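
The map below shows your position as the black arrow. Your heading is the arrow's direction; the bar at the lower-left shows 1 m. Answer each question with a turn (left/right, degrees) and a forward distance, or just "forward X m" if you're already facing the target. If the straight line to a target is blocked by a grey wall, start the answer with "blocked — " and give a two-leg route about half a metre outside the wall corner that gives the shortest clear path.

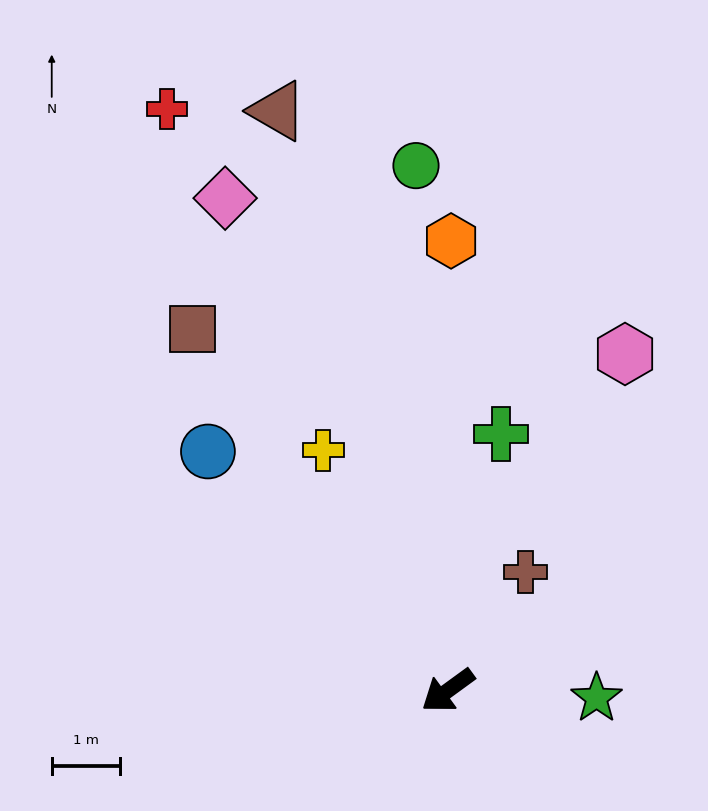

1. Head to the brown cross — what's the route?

turn right 159°, forward 2.1 m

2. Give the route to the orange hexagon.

turn right 126°, forward 6.6 m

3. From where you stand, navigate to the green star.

turn left 141°, forward 2.2 m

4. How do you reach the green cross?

turn right 138°, forward 3.8 m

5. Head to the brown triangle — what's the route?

turn right 110°, forward 8.9 m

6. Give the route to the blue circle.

turn right 81°, forward 5.0 m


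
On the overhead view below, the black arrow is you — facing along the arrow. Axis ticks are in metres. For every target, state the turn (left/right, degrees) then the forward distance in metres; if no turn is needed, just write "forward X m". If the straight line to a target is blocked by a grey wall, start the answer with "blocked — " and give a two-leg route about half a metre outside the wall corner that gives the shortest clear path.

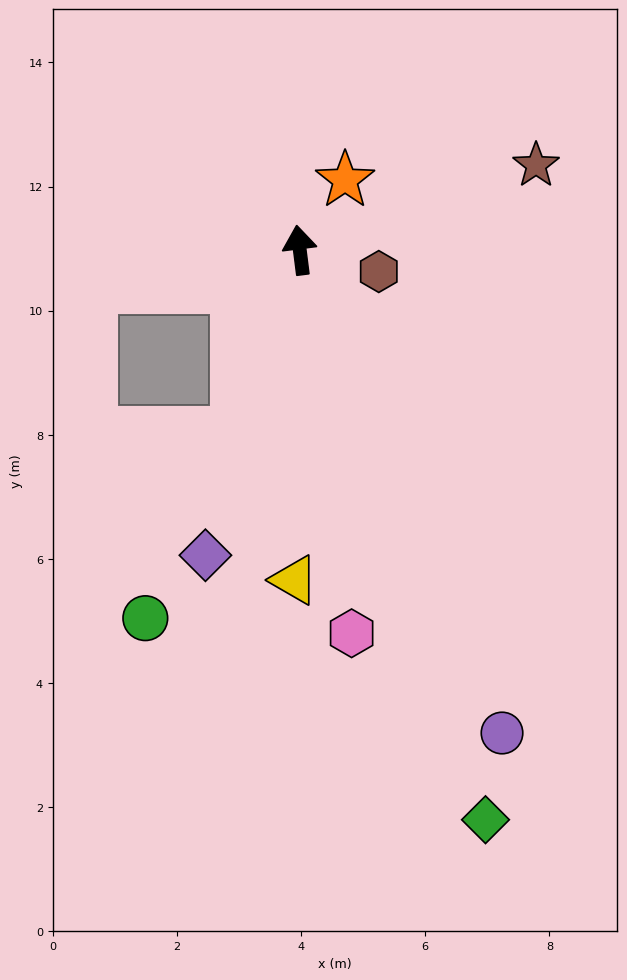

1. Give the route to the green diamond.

turn right 169°, forward 9.7 m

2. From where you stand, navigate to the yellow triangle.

turn left 172°, forward 5.3 m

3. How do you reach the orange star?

turn right 40°, forward 1.3 m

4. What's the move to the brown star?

turn right 77°, forward 4.0 m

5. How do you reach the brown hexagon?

turn right 112°, forward 1.3 m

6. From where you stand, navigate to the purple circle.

turn right 164°, forward 8.4 m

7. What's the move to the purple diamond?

turn left 156°, forward 5.1 m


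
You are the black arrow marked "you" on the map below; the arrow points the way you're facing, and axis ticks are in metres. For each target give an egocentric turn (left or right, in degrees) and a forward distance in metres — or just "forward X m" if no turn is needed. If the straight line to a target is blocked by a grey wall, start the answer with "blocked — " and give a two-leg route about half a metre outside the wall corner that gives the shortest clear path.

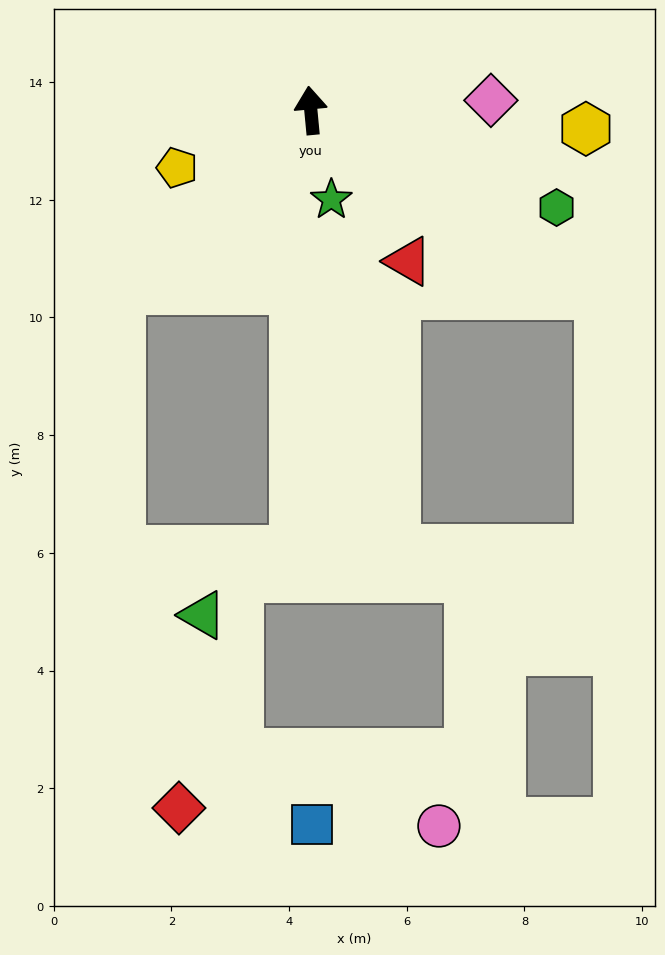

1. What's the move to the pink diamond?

turn right 92°, forward 3.1 m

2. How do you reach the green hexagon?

turn right 117°, forward 4.5 m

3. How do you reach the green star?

turn right 172°, forward 1.6 m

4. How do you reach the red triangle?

turn right 153°, forward 3.1 m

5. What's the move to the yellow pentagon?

turn left 108°, forward 2.5 m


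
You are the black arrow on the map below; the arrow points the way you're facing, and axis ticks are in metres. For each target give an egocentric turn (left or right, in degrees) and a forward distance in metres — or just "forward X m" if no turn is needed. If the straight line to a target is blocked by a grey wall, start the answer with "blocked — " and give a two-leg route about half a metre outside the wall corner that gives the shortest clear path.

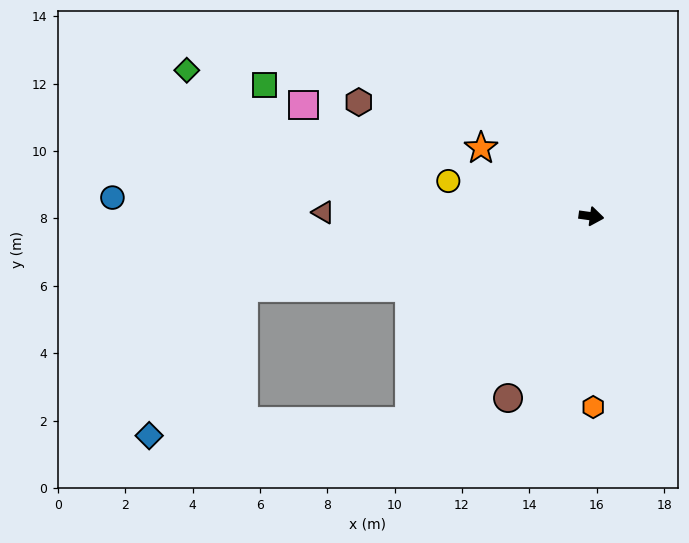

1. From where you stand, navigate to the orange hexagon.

turn right 82°, forward 5.7 m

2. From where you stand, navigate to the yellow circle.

turn left 174°, forward 4.4 m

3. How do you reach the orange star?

turn left 156°, forward 3.9 m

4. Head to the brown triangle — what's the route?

turn right 173°, forward 8.0 m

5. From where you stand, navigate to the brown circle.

turn right 107°, forward 5.9 m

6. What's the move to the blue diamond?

blocked — turn right 161°, forward 10.5 m, then turn left 46°, forward 5.2 m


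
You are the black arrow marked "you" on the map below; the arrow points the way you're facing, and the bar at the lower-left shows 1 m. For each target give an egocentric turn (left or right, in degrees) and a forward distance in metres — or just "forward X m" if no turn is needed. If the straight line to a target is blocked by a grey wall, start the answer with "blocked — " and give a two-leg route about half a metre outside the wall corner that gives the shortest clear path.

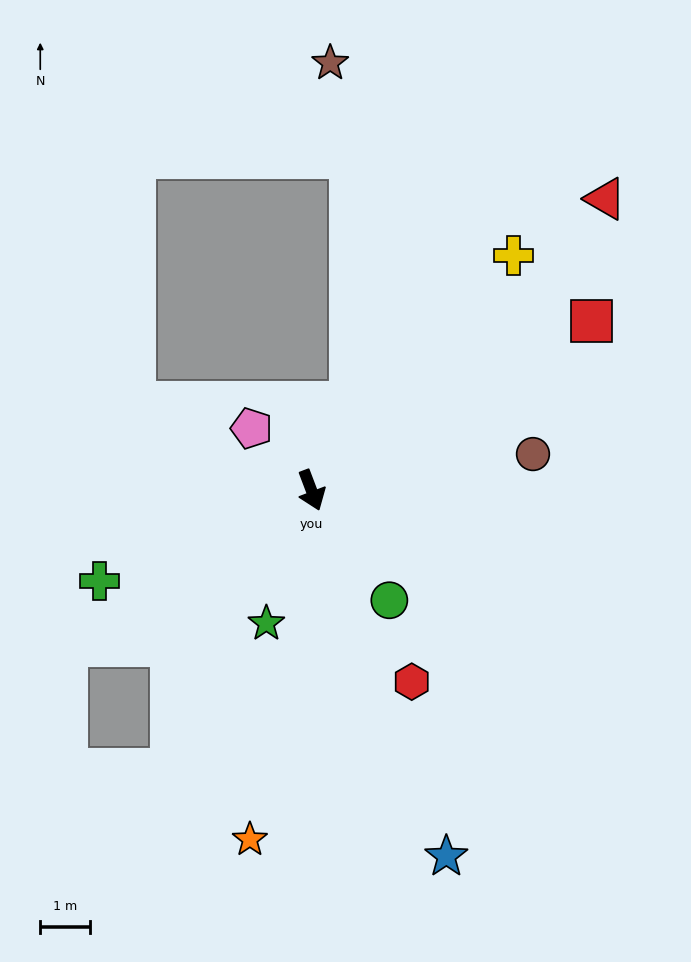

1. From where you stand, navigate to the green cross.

turn right 88°, forward 4.6 m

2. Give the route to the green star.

turn right 39°, forward 2.8 m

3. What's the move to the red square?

turn left 100°, forward 6.5 m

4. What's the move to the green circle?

turn left 15°, forward 2.7 m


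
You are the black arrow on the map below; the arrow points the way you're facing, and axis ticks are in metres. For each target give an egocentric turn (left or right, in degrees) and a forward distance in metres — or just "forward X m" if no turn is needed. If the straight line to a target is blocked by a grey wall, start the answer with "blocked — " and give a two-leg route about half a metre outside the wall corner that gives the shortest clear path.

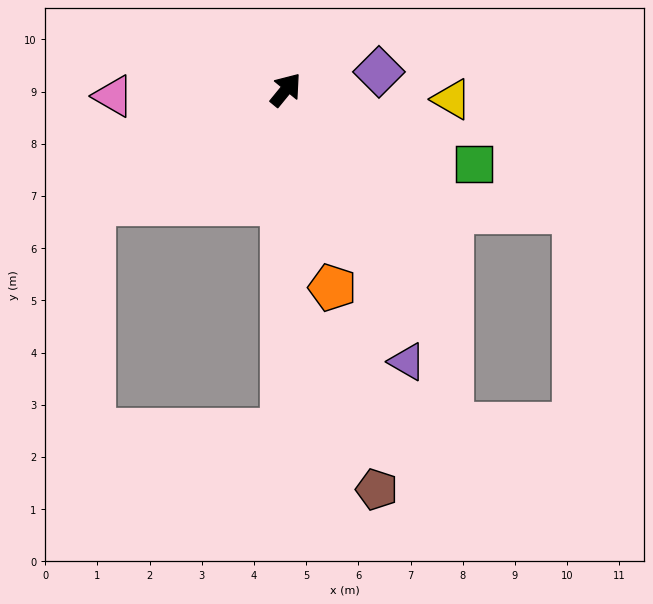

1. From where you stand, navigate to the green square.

turn right 72°, forward 3.9 m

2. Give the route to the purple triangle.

turn right 117°, forward 5.7 m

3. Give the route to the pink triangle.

turn left 131°, forward 3.3 m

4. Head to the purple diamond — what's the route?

turn right 40°, forward 1.8 m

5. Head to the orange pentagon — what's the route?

turn right 128°, forward 3.9 m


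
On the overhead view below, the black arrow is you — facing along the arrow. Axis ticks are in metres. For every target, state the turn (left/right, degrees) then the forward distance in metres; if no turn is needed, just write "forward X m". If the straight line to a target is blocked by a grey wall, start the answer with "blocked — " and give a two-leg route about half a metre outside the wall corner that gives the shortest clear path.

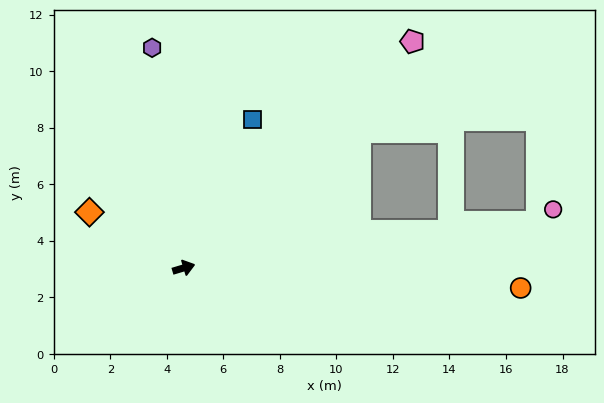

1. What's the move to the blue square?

turn left 48°, forward 5.8 m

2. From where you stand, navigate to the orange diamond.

turn left 133°, forward 3.9 m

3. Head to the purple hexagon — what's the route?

turn left 81°, forward 7.9 m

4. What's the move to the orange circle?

turn right 20°, forward 11.9 m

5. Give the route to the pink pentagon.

turn left 28°, forward 11.4 m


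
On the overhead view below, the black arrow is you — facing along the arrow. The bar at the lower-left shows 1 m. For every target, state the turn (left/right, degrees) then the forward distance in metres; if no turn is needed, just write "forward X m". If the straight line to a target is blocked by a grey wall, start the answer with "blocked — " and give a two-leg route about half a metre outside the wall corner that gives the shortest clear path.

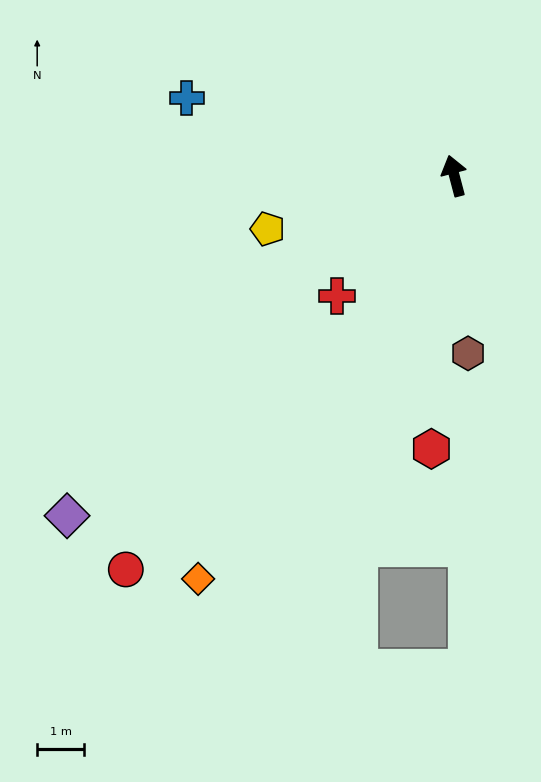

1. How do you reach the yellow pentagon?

turn left 91°, forward 4.2 m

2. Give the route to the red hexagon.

turn left 160°, forward 5.9 m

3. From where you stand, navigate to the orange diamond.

turn left 133°, forward 10.2 m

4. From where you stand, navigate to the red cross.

turn left 121°, forward 3.6 m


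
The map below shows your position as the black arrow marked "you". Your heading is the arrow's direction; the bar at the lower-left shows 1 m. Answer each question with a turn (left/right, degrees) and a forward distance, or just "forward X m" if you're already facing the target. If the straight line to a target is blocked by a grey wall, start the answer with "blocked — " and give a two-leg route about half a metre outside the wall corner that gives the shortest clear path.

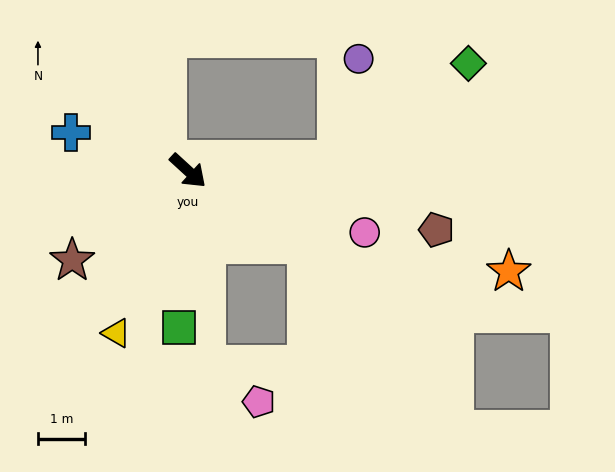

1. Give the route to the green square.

turn right 51°, forward 3.3 m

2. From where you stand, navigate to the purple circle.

blocked — turn left 46°, forward 3.2 m, then turn left 75°, forward 2.2 m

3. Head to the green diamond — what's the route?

blocked — turn left 46°, forward 3.2 m, then turn left 33°, forward 3.5 m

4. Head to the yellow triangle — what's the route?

turn right 71°, forward 3.8 m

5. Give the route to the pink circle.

turn left 23°, forward 4.0 m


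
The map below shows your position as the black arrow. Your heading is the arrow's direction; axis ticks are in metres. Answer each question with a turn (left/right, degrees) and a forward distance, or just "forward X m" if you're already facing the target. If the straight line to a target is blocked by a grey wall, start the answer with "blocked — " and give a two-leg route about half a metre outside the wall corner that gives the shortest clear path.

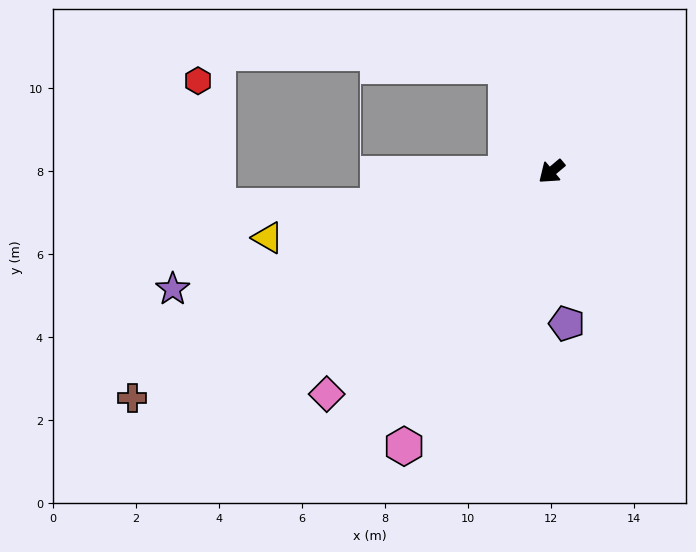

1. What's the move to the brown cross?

turn right 12°, forward 11.5 m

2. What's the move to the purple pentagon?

turn left 56°, forward 3.7 m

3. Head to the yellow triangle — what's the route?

turn right 27°, forward 7.0 m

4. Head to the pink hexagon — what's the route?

turn left 22°, forward 7.5 m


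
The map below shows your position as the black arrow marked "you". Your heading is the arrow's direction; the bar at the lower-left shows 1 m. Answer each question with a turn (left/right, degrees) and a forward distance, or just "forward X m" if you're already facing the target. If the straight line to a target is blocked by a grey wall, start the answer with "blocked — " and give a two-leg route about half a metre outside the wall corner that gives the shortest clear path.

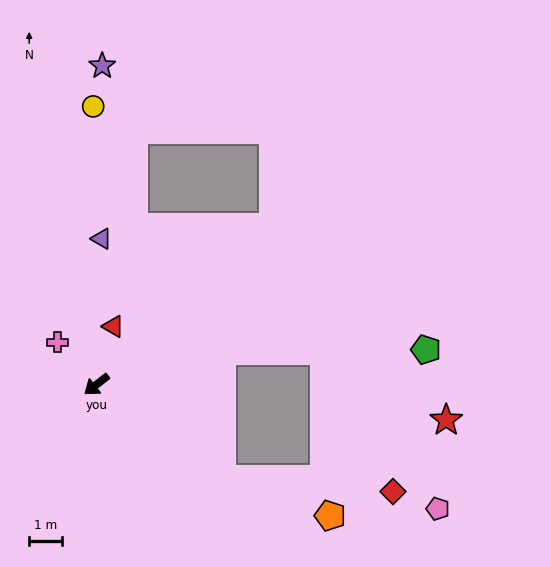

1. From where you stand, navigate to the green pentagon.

blocked — turn left 157°, forward 4.0 m, then turn right 14°, forward 6.2 m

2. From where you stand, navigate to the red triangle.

turn right 144°, forward 1.8 m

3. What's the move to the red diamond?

blocked — turn left 105°, forward 4.8 m, then turn left 33°, forward 5.2 m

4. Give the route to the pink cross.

turn right 85°, forward 1.8 m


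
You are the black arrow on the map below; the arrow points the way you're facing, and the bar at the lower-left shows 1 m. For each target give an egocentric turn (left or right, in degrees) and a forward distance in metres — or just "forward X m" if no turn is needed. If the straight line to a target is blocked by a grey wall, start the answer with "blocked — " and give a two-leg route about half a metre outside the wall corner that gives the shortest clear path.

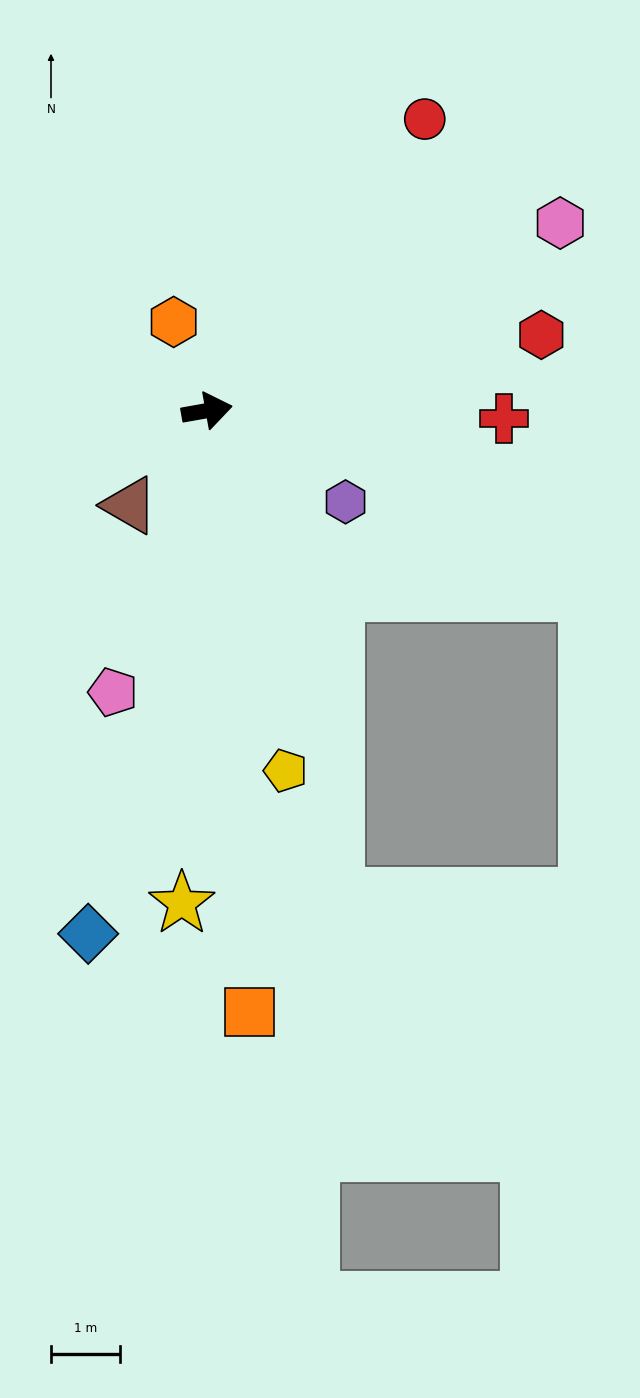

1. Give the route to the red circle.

turn left 43°, forward 5.3 m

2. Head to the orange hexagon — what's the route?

turn left 100°, forward 1.4 m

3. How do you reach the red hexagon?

turn left 3°, forward 5.0 m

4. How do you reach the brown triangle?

turn right 139°, forward 1.8 m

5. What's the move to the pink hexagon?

turn left 18°, forward 5.8 m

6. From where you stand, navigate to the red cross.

turn right 12°, forward 4.3 m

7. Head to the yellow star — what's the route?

turn right 103°, forward 7.2 m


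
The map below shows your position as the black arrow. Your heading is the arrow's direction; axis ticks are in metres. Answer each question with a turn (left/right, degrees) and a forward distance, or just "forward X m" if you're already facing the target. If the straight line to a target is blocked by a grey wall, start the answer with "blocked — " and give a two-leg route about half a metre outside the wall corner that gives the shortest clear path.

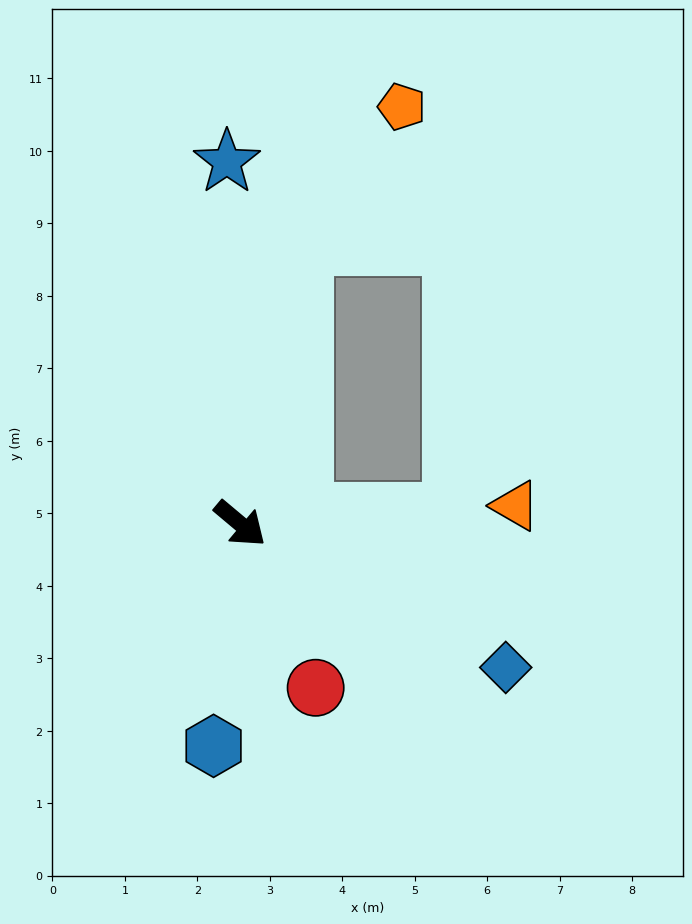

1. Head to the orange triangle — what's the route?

turn left 44°, forward 3.8 m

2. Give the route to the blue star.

turn left 132°, forward 5.0 m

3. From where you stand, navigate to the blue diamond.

turn left 12°, forward 4.2 m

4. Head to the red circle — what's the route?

turn right 25°, forward 2.5 m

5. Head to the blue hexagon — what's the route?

turn right 57°, forward 3.1 m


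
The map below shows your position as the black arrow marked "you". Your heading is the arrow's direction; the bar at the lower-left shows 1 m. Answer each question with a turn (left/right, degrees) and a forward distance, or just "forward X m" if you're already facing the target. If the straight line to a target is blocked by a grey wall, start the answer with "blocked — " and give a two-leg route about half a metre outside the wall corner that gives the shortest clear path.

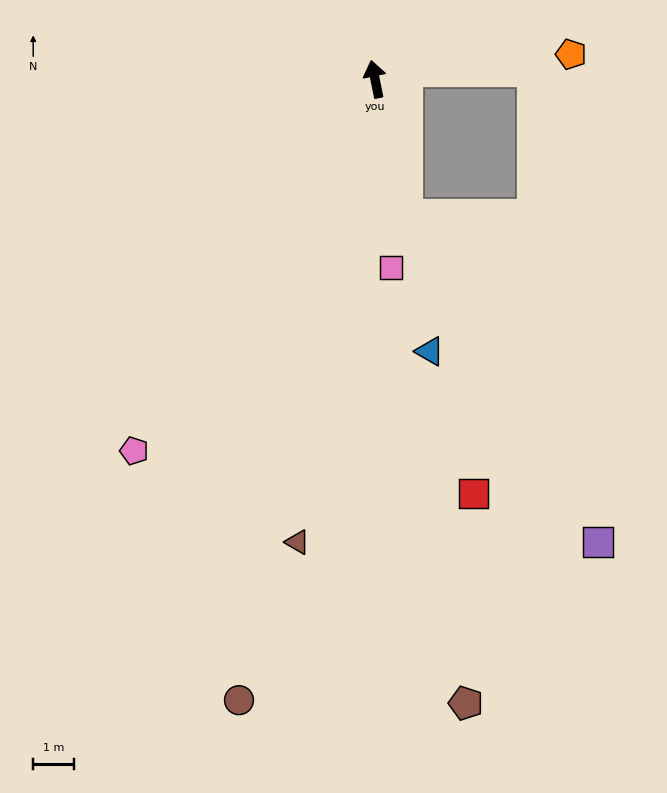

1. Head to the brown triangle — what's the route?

turn left 159°, forward 11.6 m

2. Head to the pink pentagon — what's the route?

turn left 135°, forward 10.9 m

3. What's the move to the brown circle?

turn left 156°, forward 15.7 m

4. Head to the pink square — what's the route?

turn left 173°, forward 4.7 m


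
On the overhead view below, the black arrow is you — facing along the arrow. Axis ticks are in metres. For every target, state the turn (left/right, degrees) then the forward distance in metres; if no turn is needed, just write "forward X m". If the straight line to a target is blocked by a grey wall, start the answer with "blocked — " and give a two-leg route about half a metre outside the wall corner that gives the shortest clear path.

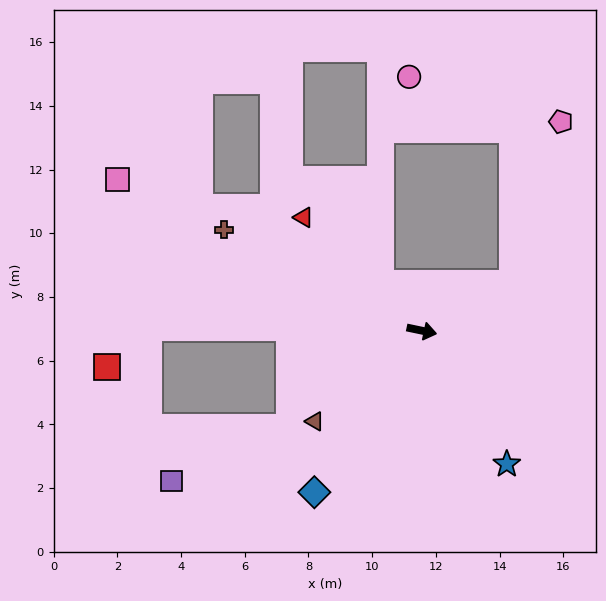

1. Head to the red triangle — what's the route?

turn left 148°, forward 5.1 m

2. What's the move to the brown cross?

turn left 165°, forward 7.0 m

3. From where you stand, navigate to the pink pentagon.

blocked — turn left 39°, forward 3.2 m, then turn left 46°, forward 5.3 m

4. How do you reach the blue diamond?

turn right 112°, forward 6.1 m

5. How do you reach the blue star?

turn right 46°, forward 5.0 m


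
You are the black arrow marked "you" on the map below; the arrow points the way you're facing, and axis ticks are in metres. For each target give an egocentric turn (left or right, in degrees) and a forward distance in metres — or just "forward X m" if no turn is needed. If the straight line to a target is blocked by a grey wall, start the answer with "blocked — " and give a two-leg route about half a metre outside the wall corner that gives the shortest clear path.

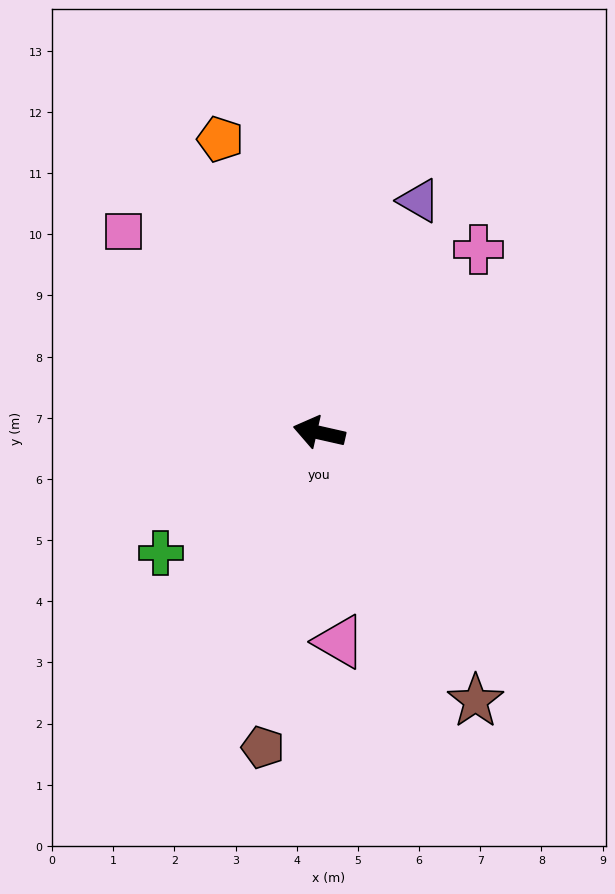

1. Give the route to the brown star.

turn left 133°, forward 5.1 m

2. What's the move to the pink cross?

turn right 118°, forward 4.0 m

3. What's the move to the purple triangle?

turn right 101°, forward 4.1 m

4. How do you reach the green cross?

turn left 50°, forward 3.3 m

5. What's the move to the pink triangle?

turn left 108°, forward 3.4 m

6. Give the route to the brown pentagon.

turn left 93°, forward 5.2 m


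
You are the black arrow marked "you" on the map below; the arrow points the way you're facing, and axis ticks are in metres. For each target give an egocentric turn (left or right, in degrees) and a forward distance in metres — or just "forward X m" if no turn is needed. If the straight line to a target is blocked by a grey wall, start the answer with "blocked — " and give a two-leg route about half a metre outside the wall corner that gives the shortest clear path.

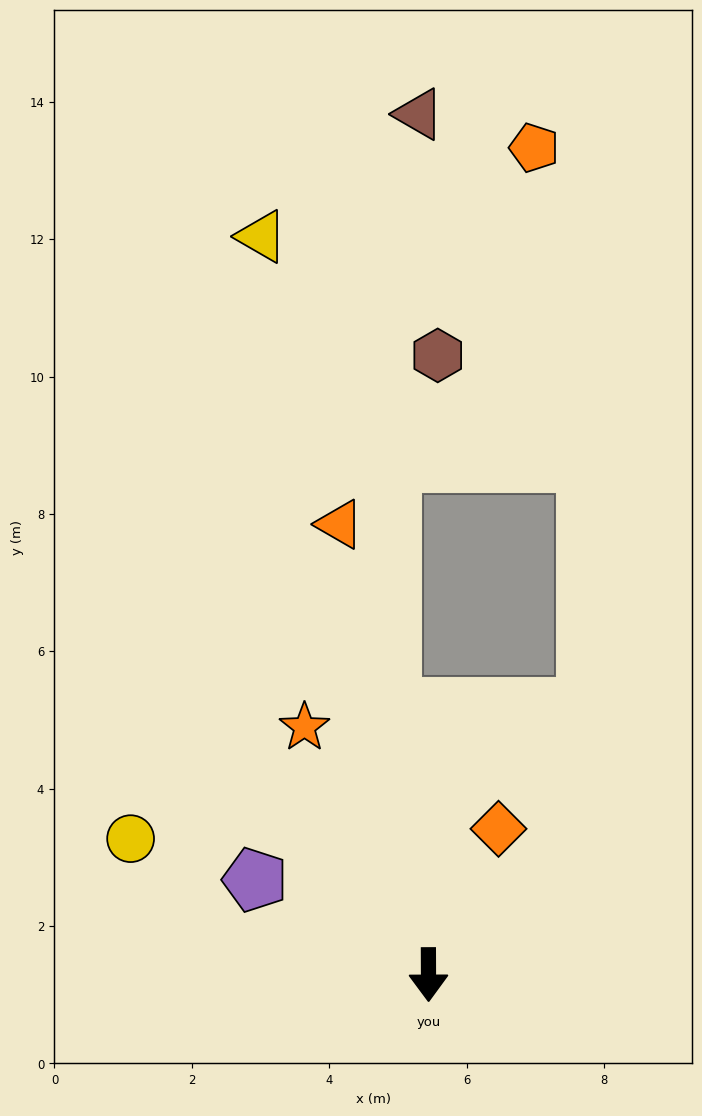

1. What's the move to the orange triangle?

turn right 169°, forward 6.7 m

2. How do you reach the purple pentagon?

turn right 119°, forward 2.9 m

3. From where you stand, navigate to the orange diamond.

turn left 154°, forward 2.4 m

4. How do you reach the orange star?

turn right 154°, forward 4.0 m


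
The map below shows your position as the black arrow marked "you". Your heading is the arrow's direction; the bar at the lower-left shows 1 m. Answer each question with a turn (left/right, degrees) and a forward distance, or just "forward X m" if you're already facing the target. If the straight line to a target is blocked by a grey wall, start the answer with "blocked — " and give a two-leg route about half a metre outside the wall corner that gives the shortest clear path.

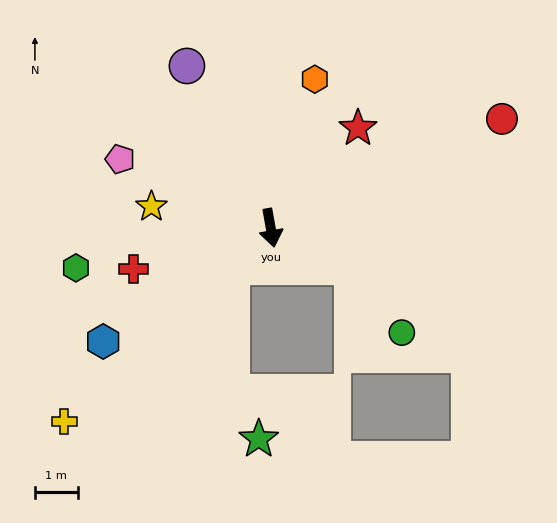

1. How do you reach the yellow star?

turn right 110°, forward 2.8 m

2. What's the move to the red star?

turn left 129°, forward 3.1 m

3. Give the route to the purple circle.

turn right 163°, forward 4.2 m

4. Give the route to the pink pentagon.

turn right 125°, forward 3.8 m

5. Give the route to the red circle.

turn left 105°, forward 5.9 m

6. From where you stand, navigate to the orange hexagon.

turn left 153°, forward 3.6 m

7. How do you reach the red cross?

turn right 83°, forward 3.3 m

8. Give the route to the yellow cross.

turn right 57°, forward 6.6 m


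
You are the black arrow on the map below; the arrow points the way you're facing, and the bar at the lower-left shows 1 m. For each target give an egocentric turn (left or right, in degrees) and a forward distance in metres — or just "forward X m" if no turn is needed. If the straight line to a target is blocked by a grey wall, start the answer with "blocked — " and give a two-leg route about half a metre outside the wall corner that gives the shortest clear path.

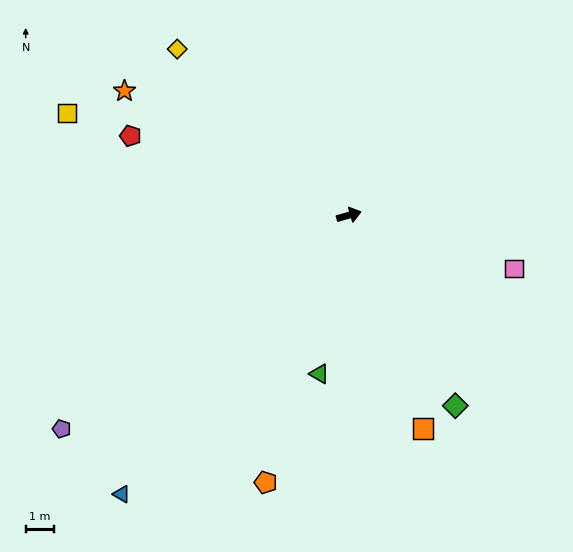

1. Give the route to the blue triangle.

turn right 145°, forward 12.8 m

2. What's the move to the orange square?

turn right 87°, forward 8.0 m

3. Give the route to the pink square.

turn right 34°, forward 6.2 m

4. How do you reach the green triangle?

turn right 116°, forward 5.8 m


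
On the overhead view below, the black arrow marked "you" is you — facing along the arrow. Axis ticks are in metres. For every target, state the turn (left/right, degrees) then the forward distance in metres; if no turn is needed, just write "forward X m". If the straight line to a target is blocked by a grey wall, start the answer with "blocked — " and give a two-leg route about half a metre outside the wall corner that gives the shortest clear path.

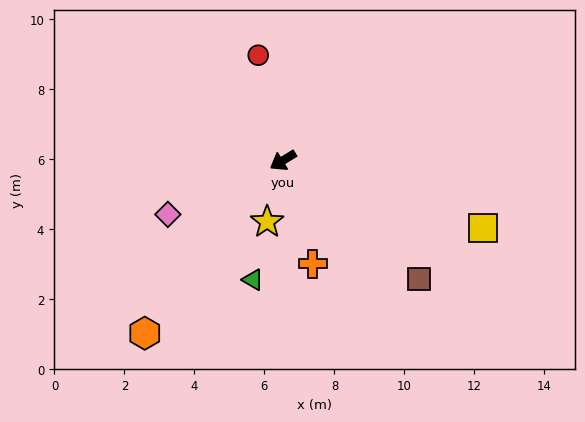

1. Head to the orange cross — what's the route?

turn left 75°, forward 3.1 m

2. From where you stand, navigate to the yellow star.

turn left 44°, forward 1.8 m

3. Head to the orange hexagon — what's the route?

turn left 20°, forward 6.3 m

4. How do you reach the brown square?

turn left 108°, forward 5.2 m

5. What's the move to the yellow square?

turn left 130°, forward 6.0 m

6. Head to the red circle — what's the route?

turn right 108°, forward 3.1 m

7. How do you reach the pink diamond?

turn right 6°, forward 3.6 m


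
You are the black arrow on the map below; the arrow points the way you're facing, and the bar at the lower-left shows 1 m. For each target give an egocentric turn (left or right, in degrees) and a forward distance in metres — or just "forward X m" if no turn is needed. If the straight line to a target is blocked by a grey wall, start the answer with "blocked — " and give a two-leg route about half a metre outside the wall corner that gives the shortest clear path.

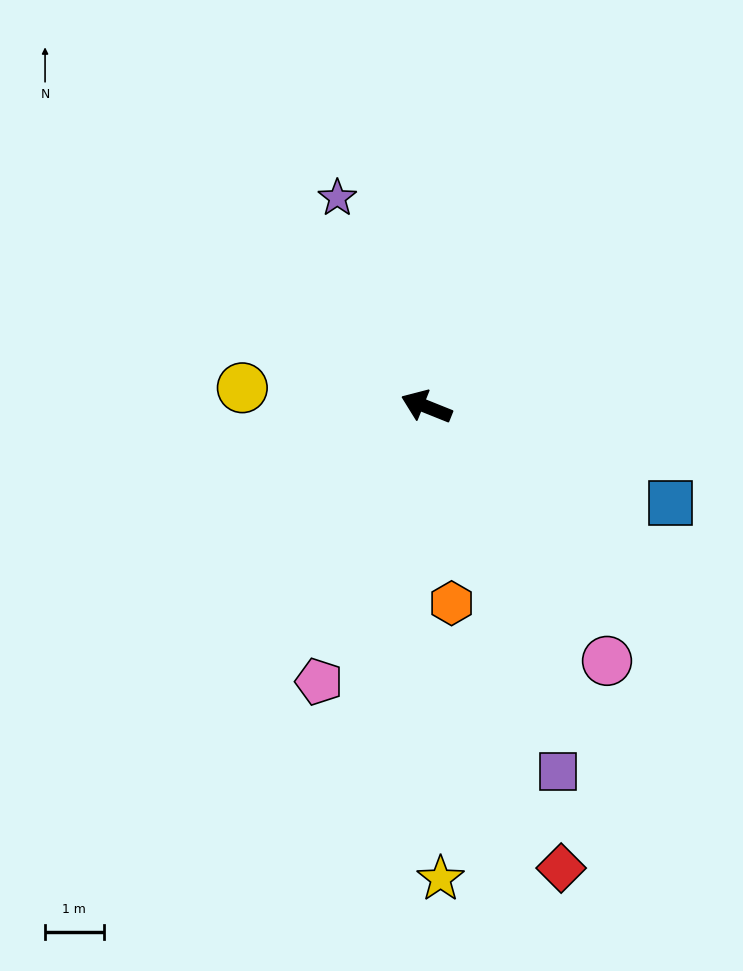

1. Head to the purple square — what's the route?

turn left 132°, forward 6.6 m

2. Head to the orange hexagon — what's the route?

turn left 119°, forward 3.4 m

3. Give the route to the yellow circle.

turn left 16°, forward 3.2 m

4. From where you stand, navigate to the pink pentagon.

turn left 91°, forward 5.0 m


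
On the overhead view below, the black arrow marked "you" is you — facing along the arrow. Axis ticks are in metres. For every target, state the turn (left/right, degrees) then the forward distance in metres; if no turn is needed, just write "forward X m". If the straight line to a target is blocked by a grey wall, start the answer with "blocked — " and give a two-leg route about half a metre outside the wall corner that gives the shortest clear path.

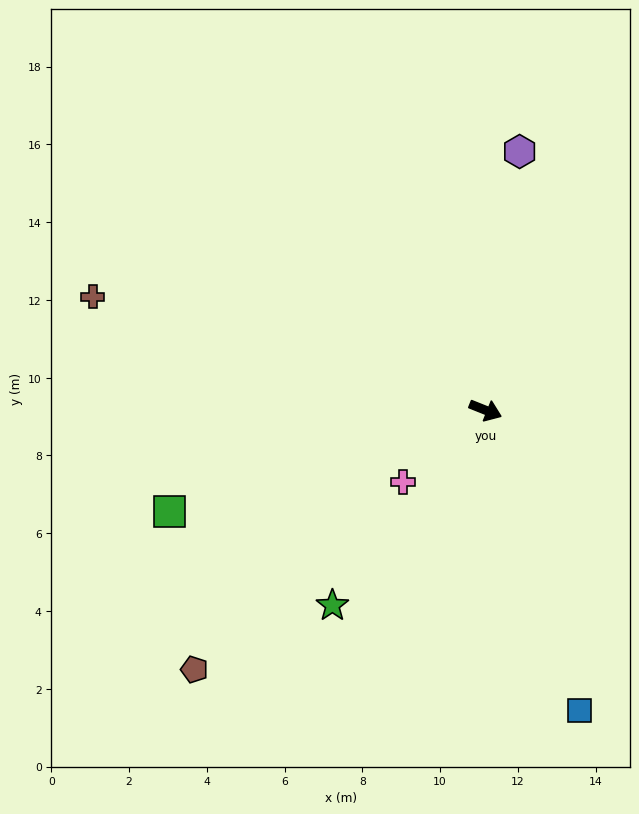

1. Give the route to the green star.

turn right 106°, forward 6.4 m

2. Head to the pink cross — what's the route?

turn right 117°, forward 2.8 m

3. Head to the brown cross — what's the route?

turn right 174°, forward 10.5 m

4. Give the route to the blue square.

turn right 51°, forward 8.1 m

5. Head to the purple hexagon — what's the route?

turn left 104°, forward 6.7 m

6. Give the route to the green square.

turn right 140°, forward 8.5 m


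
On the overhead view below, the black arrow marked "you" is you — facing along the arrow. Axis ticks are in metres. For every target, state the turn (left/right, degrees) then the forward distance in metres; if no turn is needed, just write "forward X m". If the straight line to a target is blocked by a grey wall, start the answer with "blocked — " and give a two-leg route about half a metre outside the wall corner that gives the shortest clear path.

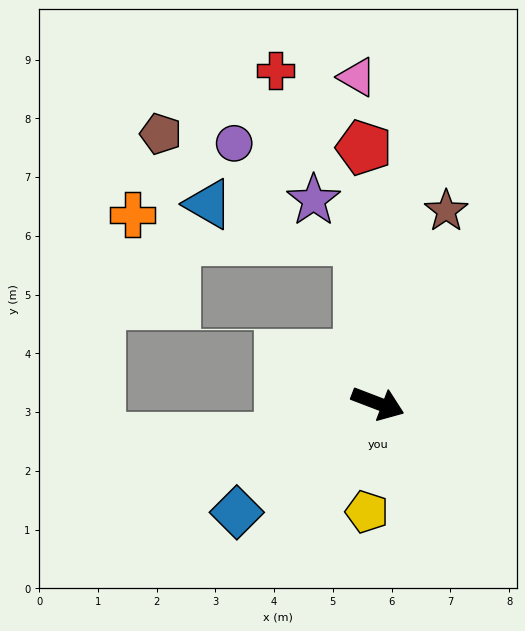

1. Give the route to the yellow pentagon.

turn right 75°, forward 1.9 m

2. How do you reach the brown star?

turn left 91°, forward 3.5 m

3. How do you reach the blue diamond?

turn right 121°, forward 3.0 m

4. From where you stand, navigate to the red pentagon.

turn left 114°, forward 4.4 m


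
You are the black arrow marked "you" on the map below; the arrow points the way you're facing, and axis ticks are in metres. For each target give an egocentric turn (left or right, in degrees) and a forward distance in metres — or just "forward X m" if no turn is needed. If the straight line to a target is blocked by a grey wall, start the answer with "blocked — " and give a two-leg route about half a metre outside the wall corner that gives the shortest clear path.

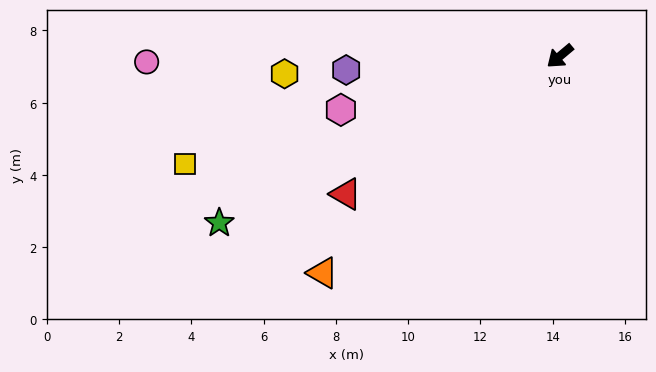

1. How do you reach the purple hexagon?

turn right 36°, forward 5.9 m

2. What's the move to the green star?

turn right 14°, forward 10.5 m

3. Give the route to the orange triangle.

turn left 2°, forward 8.9 m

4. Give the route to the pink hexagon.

turn right 26°, forward 6.2 m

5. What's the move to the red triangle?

turn right 7°, forward 7.1 m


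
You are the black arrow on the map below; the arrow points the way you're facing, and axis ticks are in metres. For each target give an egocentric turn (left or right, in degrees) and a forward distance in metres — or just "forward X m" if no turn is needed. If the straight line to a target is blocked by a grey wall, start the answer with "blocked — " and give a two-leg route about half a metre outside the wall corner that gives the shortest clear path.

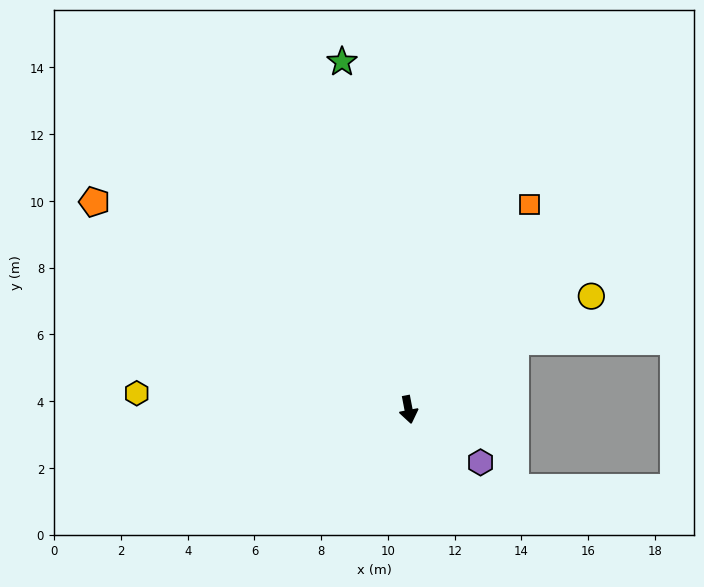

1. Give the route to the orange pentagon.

turn right 134°, forward 11.3 m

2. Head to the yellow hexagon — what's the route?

turn right 104°, forward 8.2 m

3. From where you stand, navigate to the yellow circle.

turn left 111°, forward 6.4 m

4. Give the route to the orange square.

turn left 139°, forward 7.1 m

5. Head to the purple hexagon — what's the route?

turn left 43°, forward 2.7 m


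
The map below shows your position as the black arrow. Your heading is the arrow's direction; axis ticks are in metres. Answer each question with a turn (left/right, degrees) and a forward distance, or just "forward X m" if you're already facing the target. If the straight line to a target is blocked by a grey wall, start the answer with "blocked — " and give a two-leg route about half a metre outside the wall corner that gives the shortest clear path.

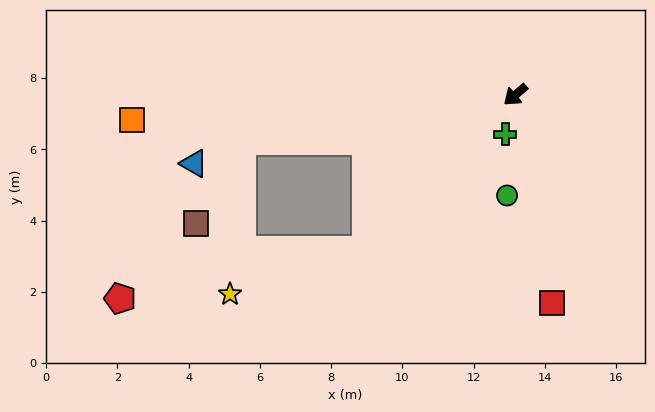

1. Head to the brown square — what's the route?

blocked — turn right 31°, forward 7.8 m, then turn left 53°, forward 2.7 m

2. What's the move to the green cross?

turn left 35°, forward 1.1 m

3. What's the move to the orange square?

turn right 36°, forward 10.8 m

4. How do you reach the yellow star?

blocked — turn left 6°, forward 6.0 m, then turn right 29°, forward 4.0 m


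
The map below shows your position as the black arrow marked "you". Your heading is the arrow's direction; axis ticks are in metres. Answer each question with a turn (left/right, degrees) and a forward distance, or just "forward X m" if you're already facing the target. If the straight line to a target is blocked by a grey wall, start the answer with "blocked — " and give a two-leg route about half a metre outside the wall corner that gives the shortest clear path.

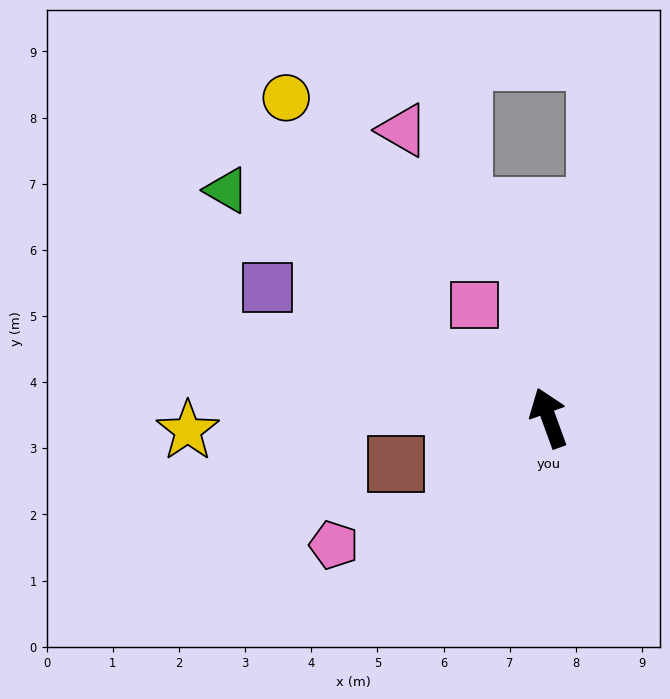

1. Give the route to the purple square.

turn left 45°, forward 4.7 m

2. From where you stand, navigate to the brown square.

turn left 87°, forward 2.4 m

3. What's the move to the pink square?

turn left 13°, forward 2.0 m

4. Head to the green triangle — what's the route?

turn left 35°, forward 6.0 m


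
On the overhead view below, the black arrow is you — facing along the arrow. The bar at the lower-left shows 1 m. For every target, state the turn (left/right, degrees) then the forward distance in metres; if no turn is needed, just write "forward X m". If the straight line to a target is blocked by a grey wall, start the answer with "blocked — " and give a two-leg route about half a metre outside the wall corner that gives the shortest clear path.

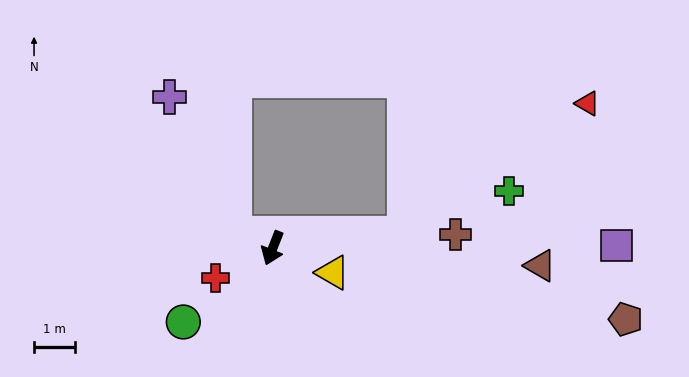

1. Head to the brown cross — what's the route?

turn left 116°, forward 4.5 m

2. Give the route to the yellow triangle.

turn left 89°, forward 1.6 m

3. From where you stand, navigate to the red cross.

turn right 41°, forward 1.6 m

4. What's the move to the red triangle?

blocked — turn left 118°, forward 3.2 m, then turn left 29°, forward 5.5 m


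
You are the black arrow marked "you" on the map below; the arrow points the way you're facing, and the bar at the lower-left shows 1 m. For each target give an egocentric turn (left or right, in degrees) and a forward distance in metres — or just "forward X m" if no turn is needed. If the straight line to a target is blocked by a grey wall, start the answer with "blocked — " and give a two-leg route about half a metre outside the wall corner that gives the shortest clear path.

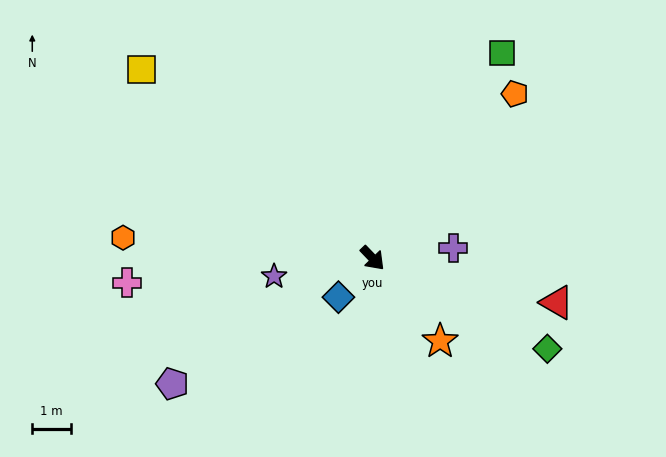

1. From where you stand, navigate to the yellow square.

turn right 173°, forward 7.8 m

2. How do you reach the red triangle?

turn left 33°, forward 4.9 m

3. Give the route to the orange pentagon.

turn left 95°, forward 5.7 m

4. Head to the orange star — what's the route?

turn right 5°, forward 2.8 m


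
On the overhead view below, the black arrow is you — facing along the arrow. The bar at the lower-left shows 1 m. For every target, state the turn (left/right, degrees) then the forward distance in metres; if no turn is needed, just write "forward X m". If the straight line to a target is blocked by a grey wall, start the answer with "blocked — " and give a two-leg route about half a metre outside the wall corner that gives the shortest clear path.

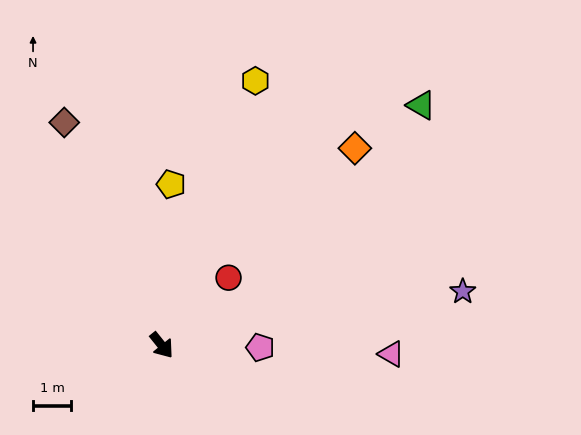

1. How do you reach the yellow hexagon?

turn left 122°, forward 7.4 m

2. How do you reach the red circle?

turn left 97°, forward 2.5 m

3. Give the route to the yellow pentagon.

turn left 138°, forward 4.3 m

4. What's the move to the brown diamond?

turn left 165°, forward 6.4 m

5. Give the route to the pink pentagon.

turn left 50°, forward 2.6 m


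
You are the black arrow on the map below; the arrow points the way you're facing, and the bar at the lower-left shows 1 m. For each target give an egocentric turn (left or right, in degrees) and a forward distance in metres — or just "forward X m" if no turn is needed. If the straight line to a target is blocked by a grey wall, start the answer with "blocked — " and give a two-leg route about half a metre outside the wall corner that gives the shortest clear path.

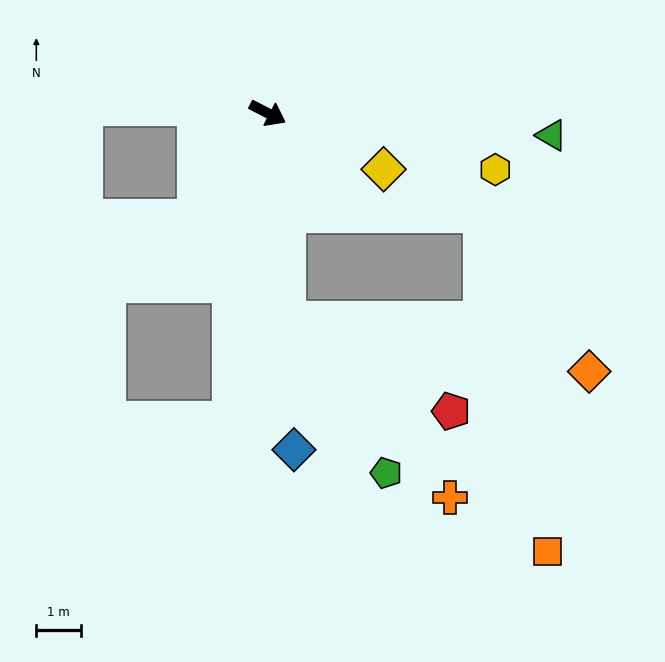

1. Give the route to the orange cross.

blocked — turn right 57°, forward 4.6 m, then turn left 37°, forward 5.4 m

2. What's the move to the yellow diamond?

forward 2.9 m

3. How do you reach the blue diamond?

turn right 58°, forward 7.5 m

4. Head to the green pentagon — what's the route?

blocked — turn right 57°, forward 4.6 m, then turn left 27°, forward 4.1 m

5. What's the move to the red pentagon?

blocked — turn right 57°, forward 4.6 m, then turn left 55°, forward 4.2 m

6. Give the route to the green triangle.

turn left 23°, forward 6.3 m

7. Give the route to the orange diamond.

blocked — turn right 57°, forward 4.6 m, then turn left 75°, forward 6.8 m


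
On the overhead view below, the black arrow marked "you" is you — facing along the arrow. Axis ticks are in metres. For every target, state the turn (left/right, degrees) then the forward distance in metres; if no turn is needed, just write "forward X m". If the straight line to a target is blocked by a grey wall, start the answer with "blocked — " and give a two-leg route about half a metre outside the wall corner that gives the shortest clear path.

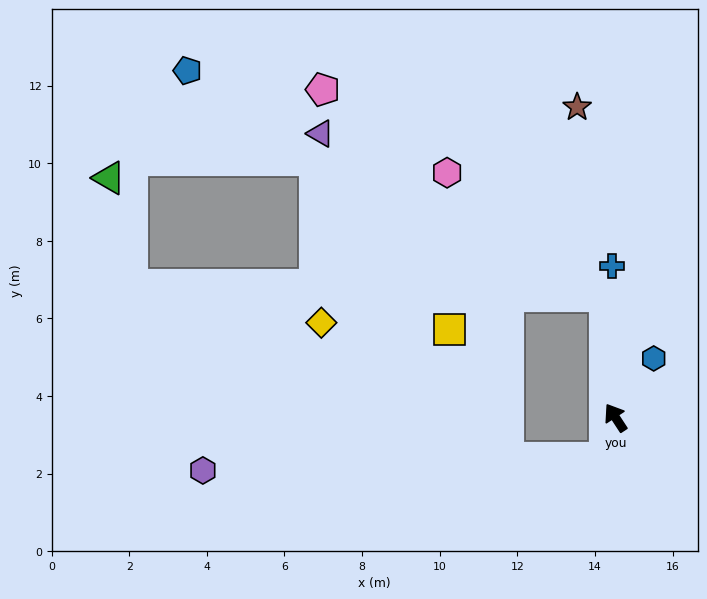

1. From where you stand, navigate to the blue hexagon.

turn right 66°, forward 1.8 m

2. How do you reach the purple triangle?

blocked — turn right 29°, forward 3.2 m, then turn left 56°, forward 8.5 m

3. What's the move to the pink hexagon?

blocked — turn right 29°, forward 3.2 m, then turn left 48°, forward 5.2 m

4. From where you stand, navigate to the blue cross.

turn right 32°, forward 3.9 m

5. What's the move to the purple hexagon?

blocked — turn left 134°, forward 1.1 m, then turn right 76°, forward 10.4 m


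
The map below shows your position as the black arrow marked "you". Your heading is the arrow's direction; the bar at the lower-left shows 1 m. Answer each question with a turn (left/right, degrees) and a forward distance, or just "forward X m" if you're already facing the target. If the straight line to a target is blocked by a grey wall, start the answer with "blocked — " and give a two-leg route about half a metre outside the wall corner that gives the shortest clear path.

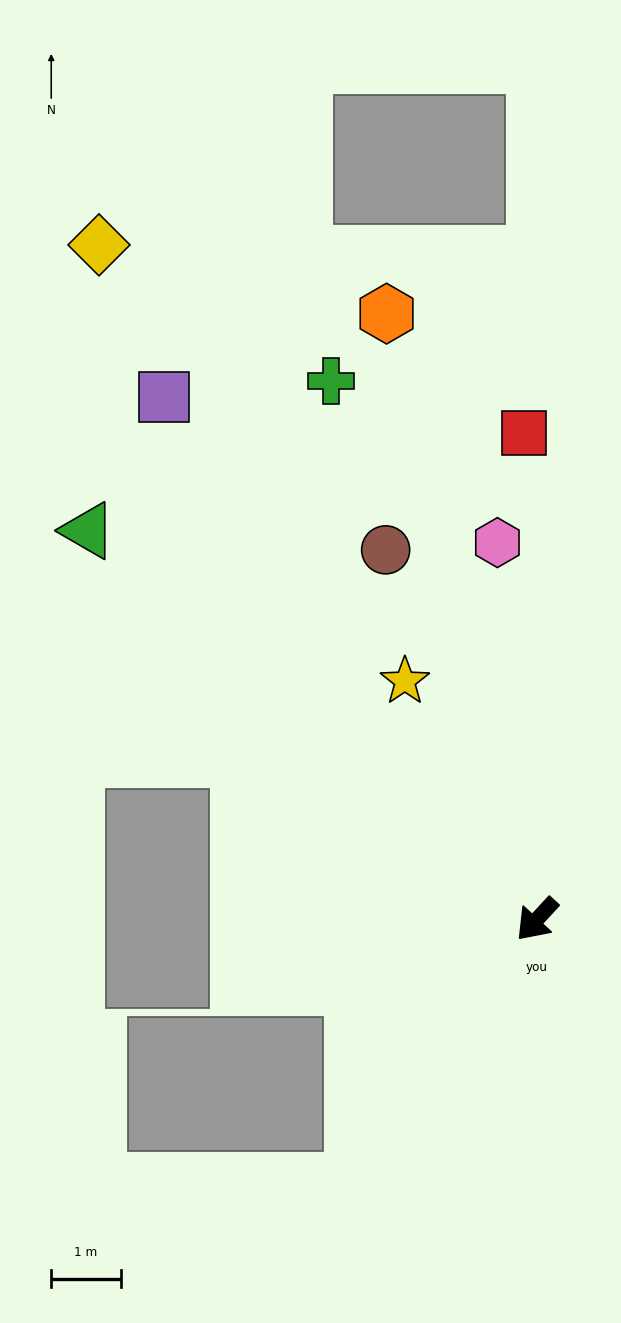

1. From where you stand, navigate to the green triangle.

turn right 88°, forward 8.6 m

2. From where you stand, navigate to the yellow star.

turn right 108°, forward 3.9 m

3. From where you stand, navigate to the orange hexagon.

turn right 123°, forward 9.0 m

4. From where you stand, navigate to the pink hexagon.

turn right 131°, forward 5.5 m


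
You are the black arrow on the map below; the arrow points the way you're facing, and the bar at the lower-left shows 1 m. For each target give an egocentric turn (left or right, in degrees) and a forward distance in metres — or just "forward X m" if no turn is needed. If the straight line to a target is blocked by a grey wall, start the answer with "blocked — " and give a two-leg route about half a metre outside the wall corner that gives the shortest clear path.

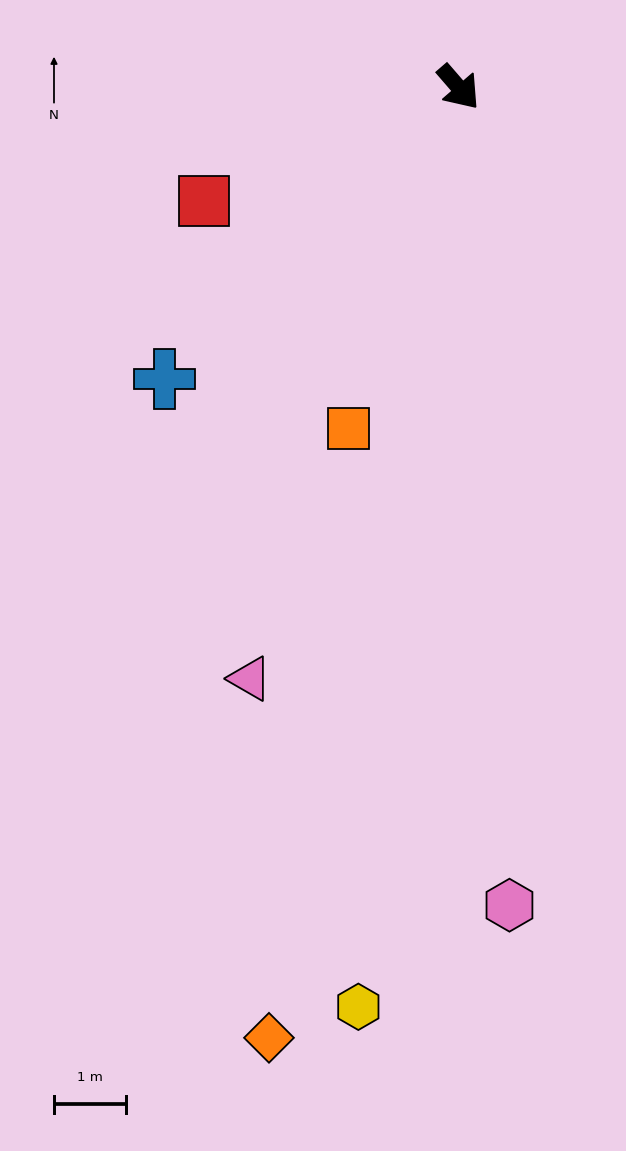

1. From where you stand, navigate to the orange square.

turn right 59°, forward 5.0 m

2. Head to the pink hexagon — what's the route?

turn right 37°, forward 11.4 m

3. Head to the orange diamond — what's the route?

turn right 52°, forward 13.4 m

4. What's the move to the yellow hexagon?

turn right 47°, forward 12.8 m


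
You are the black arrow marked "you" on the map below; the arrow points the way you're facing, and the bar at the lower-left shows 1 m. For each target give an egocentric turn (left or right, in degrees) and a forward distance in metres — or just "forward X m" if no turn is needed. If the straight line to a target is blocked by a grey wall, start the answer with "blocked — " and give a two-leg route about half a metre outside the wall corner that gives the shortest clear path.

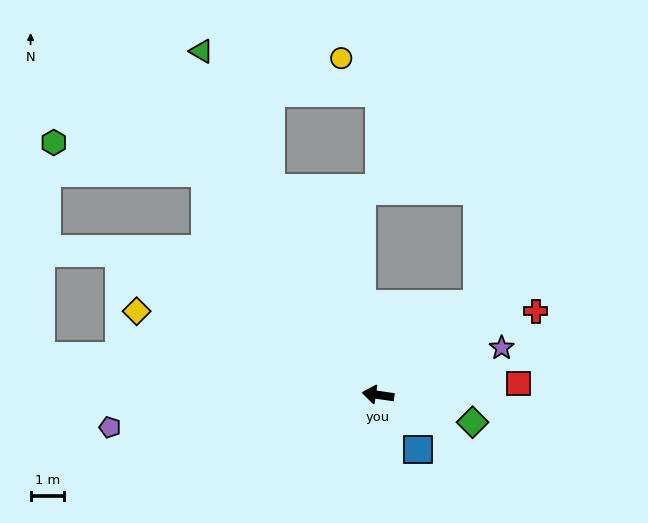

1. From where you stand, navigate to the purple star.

turn right 151°, forward 3.9 m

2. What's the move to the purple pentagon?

turn left 15°, forward 8.0 m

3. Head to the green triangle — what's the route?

turn right 55°, forward 11.5 m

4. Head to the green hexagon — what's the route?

blocked — turn right 44°, forward 8.4 m, then turn left 41°, forward 4.6 m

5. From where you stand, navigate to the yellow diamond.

turn right 11°, forward 7.6 m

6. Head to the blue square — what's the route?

turn left 134°, forward 2.0 m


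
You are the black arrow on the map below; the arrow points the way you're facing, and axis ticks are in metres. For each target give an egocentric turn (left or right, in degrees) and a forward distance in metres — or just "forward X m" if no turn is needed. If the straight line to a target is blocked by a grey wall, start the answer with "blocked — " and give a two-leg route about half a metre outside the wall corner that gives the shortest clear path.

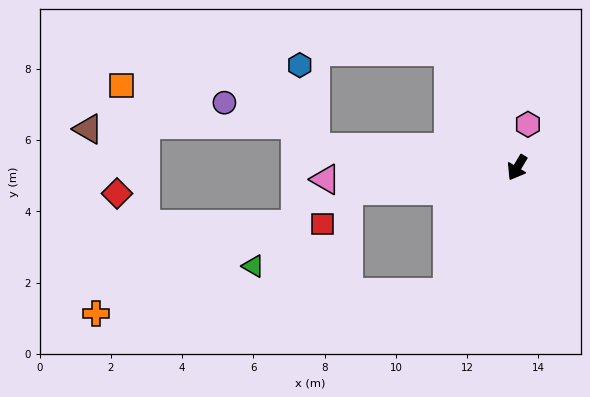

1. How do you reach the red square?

blocked — turn right 52°, forward 4.8 m, then turn left 47°, forward 1.2 m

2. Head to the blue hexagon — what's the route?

blocked — turn right 65°, forward 5.7 m, then turn right 73°, forward 2.4 m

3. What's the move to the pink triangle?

turn right 56°, forward 5.4 m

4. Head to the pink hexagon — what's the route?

turn right 163°, forward 1.3 m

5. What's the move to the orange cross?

blocked — turn left 2°, forward 4.0 m, then turn right 58°, forward 9.9 m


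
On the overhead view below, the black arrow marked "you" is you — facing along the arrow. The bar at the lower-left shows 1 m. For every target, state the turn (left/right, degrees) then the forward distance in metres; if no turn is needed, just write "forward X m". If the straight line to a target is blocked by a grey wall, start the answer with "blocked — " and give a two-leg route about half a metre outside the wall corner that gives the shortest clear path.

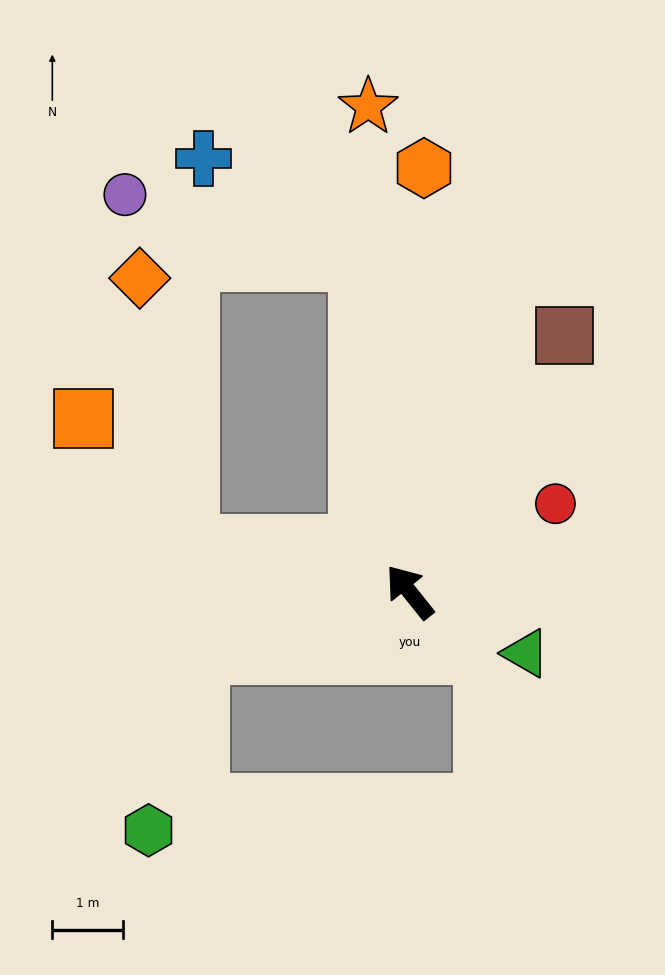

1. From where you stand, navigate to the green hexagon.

blocked — turn left 68°, forward 3.1 m, then turn left 57°, forward 2.6 m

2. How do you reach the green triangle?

turn right 157°, forward 1.8 m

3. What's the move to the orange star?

turn right 34°, forward 6.9 m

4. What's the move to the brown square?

turn right 70°, forward 4.2 m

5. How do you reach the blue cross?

blocked — turn right 30°, forward 4.7 m, then turn left 48°, forward 2.6 m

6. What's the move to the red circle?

turn right 98°, forward 2.4 m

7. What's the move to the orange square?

blocked — turn left 39°, forward 3.2 m, then turn right 38°, forward 2.3 m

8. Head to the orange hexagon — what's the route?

turn right 41°, forward 6.0 m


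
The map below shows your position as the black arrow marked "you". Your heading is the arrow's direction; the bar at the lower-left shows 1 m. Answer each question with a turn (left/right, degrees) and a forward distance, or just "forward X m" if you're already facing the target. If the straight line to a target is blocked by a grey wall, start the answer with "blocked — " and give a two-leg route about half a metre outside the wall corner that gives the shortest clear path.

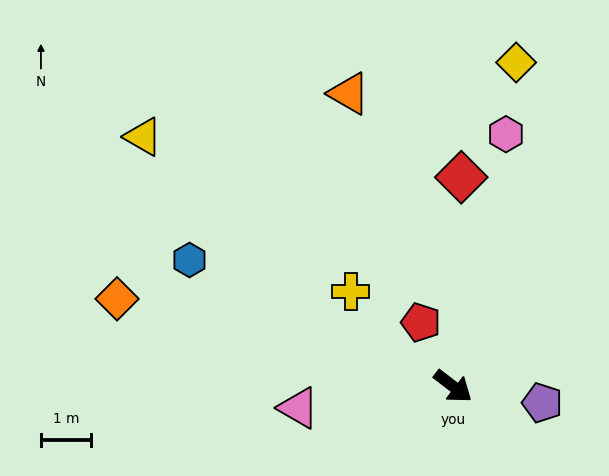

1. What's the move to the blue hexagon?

turn right 168°, forward 5.8 m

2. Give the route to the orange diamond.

turn right 157°, forward 6.9 m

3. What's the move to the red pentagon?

turn left 154°, forward 1.4 m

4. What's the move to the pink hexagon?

turn left 116°, forward 5.1 m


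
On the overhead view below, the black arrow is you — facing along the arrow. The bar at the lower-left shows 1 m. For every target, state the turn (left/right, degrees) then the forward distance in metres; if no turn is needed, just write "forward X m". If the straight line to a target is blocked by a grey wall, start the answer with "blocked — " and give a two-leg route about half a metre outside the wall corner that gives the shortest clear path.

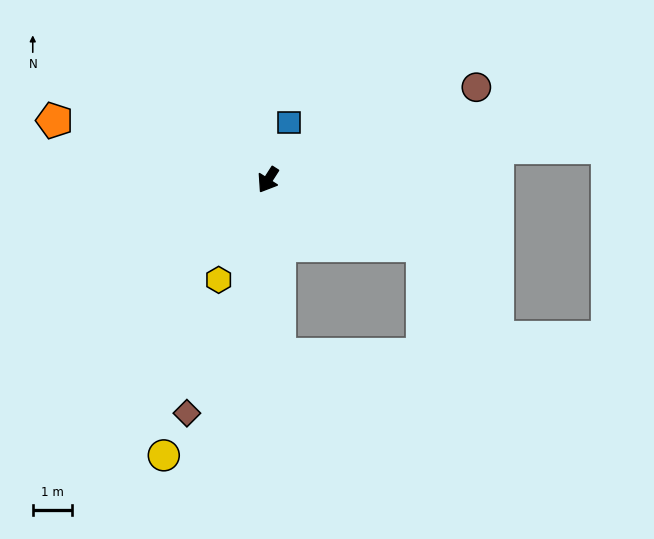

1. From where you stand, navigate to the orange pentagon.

turn right 73°, forward 5.7 m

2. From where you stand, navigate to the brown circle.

turn left 147°, forward 5.9 m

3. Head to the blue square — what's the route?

turn right 168°, forward 1.6 m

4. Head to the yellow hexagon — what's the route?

turn left 6°, forward 2.9 m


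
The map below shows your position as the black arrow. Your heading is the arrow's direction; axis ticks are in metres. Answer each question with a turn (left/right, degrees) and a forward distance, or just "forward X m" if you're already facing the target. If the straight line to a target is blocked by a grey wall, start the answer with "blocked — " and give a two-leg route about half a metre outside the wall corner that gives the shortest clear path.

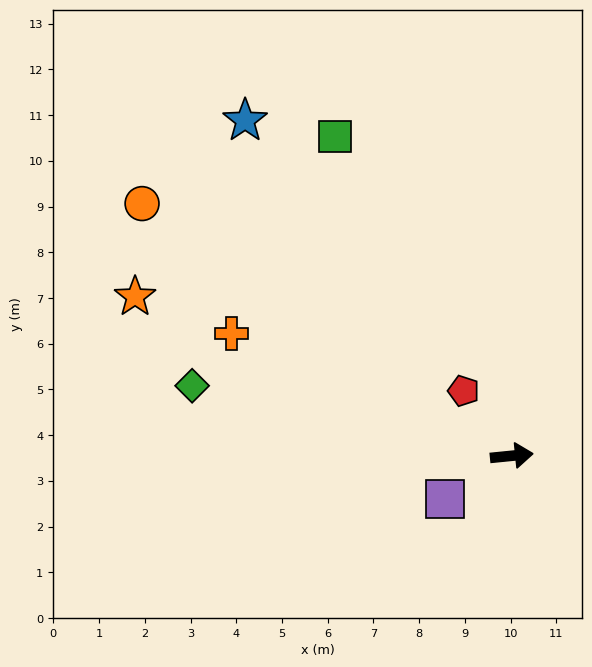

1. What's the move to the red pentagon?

turn left 121°, forward 1.8 m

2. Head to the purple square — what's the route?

turn right 153°, forward 1.7 m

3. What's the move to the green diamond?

turn left 162°, forward 7.2 m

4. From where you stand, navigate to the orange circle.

turn left 140°, forward 9.8 m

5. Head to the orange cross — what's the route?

turn left 151°, forward 6.7 m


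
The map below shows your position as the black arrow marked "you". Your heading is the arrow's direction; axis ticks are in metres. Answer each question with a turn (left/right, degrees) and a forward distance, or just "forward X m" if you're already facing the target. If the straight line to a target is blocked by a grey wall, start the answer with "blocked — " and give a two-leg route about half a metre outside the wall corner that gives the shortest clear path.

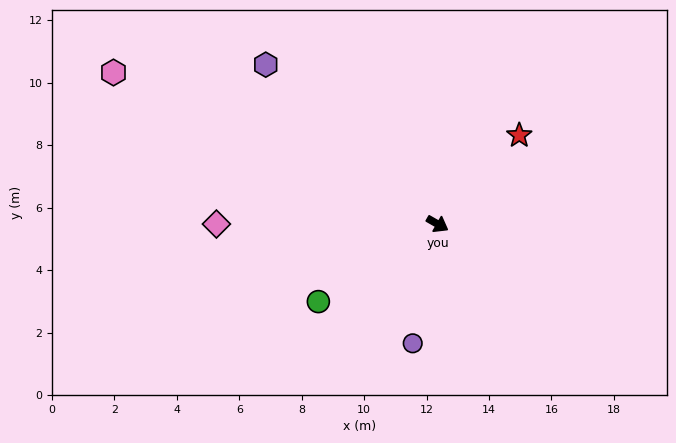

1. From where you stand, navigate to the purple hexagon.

turn left 167°, forward 7.5 m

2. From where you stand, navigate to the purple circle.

turn right 72°, forward 3.9 m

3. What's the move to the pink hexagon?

turn right 175°, forward 11.5 m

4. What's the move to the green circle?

turn right 117°, forward 4.6 m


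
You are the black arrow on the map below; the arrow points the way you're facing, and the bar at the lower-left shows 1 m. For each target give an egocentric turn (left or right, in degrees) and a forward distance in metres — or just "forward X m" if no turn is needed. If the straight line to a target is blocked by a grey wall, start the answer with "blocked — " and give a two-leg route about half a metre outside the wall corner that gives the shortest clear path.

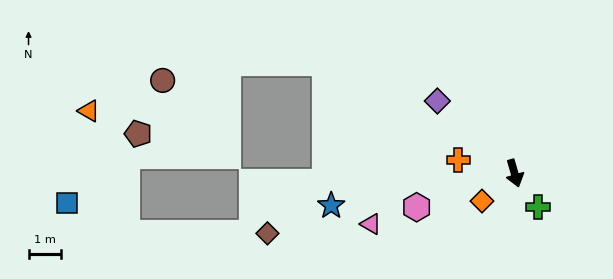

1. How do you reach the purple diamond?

turn right 149°, forward 3.3 m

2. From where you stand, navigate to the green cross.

turn left 18°, forward 1.3 m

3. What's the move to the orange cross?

turn right 119°, forward 1.8 m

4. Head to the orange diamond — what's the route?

turn right 66°, forward 1.3 m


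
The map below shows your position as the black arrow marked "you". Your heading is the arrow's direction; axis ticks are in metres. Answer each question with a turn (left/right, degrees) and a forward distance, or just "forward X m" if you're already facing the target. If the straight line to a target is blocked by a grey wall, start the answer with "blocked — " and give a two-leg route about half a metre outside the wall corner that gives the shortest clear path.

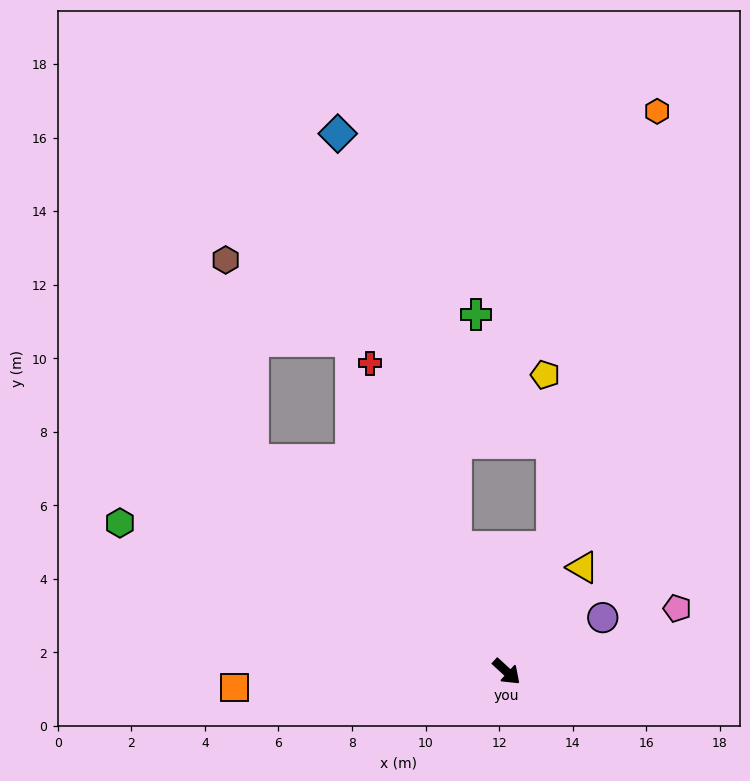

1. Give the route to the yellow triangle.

turn left 96°, forward 3.5 m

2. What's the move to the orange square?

turn right 134°, forward 7.4 m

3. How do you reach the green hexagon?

turn right 159°, forward 11.3 m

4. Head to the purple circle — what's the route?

turn left 72°, forward 3.0 m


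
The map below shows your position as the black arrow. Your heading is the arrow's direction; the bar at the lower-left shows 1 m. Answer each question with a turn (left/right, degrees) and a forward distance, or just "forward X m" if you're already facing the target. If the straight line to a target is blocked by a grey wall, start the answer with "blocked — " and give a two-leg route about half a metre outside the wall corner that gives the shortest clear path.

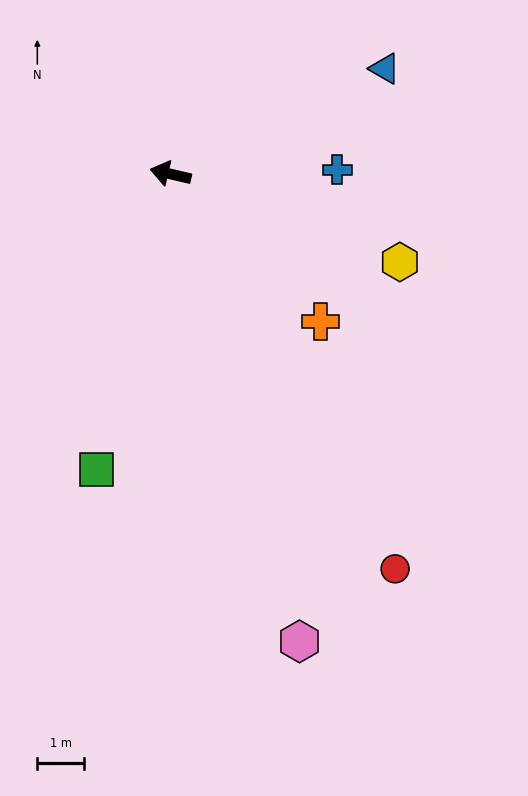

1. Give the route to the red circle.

turn left 133°, forward 9.7 m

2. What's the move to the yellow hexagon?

turn left 172°, forward 5.2 m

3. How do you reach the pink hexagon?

turn left 119°, forward 10.4 m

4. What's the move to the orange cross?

turn left 149°, forward 4.5 m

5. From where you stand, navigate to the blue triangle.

turn right 141°, forward 5.1 m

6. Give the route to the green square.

turn left 89°, forward 6.5 m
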